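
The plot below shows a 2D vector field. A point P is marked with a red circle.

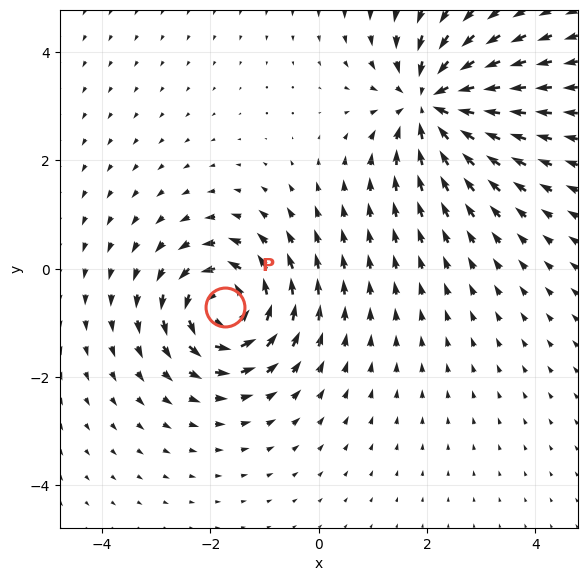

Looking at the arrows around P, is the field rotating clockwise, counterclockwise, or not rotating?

counterclockwise

Near P at (-1.7, -0.7) the arrows circulate counterclockwise. The curl (z-component) there is about +4; positive curl means counterclockwise rotation.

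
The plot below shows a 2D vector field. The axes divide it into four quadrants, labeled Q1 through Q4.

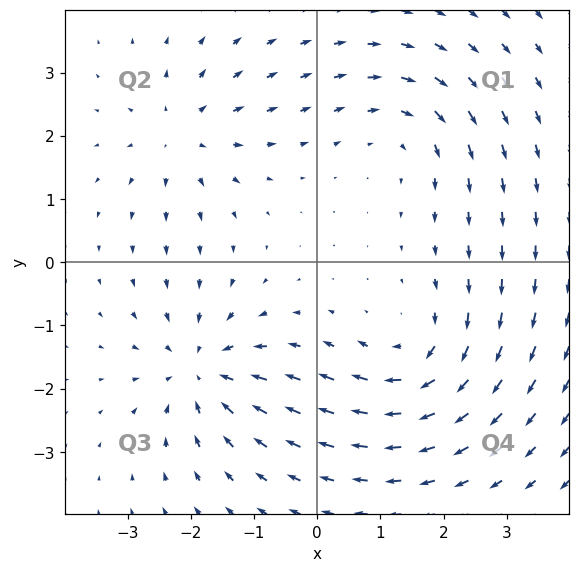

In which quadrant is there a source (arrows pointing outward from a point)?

The source sits at approximately (-2.1, 2.0), which lies in quadrant Q2. The divergence there is about +4, positive as expected for a source.

Q2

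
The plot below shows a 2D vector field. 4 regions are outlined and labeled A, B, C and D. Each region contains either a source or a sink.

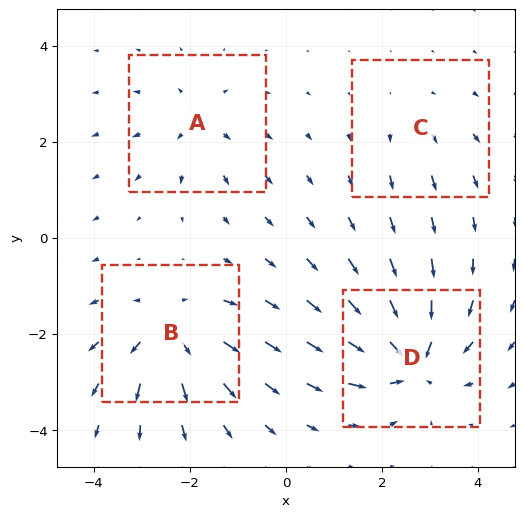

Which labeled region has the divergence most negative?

Divergence at each region's feature centre — A: about +4, B: about +6, C: about +2, D: about -7. Region D is most negative.

D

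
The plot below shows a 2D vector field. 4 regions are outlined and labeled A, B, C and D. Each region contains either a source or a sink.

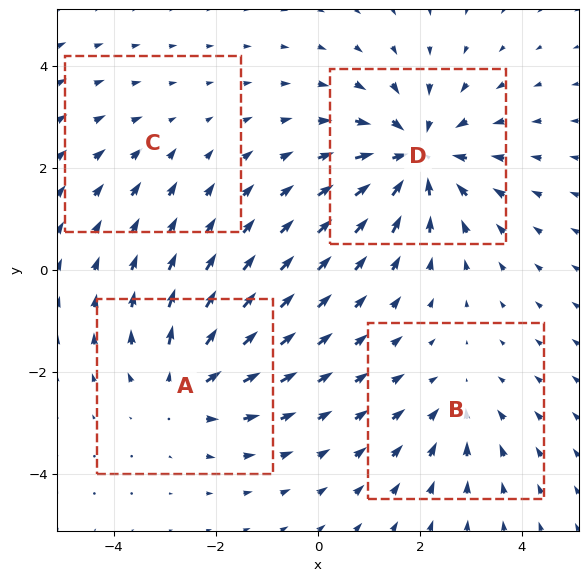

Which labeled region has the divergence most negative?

Divergence at each region's feature centre — A: about +4, B: about -3, C: about -2, D: about -6. Region D is most negative.

D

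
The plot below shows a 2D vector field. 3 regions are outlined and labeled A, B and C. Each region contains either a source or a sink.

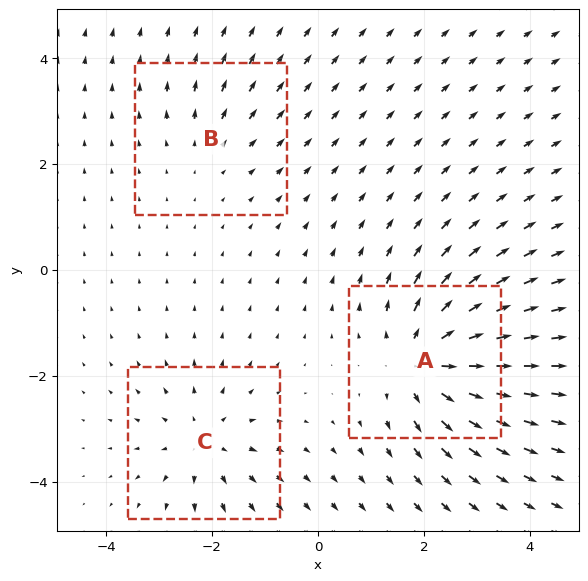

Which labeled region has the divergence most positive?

Divergence at each region's feature centre — A: about +5, B: about +2, C: about +3. Region A is most positive.

A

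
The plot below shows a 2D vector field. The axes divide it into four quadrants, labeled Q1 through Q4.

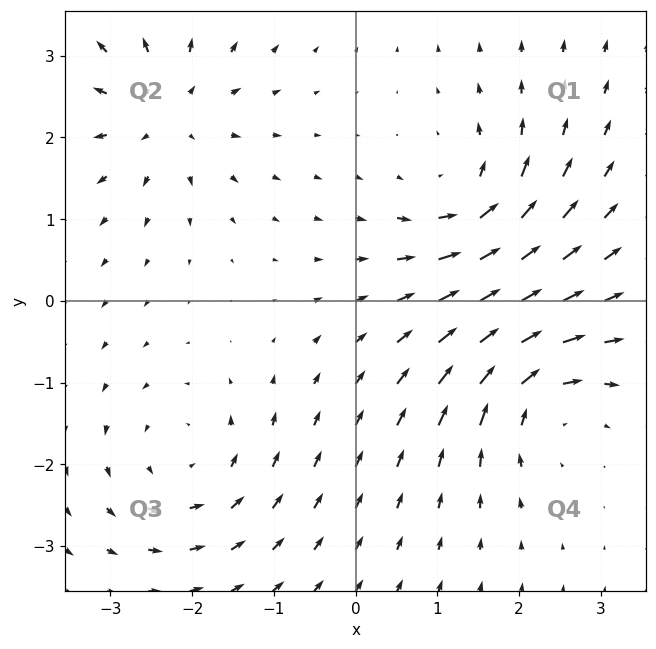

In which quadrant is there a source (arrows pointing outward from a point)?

The source sits at approximately (-2.3, 2.3), which lies in quadrant Q2. The divergence there is about +6, positive as expected for a source.

Q2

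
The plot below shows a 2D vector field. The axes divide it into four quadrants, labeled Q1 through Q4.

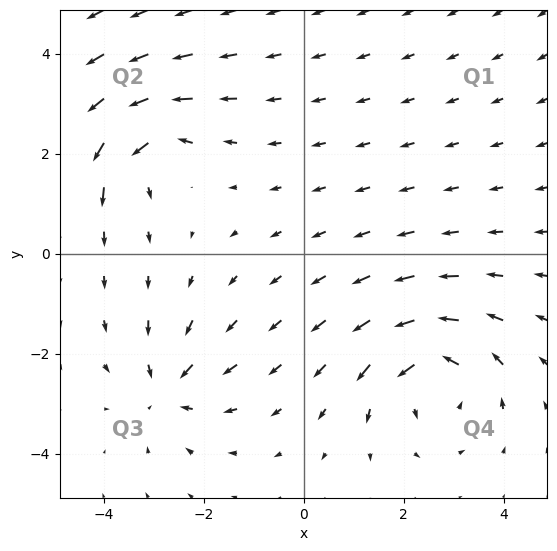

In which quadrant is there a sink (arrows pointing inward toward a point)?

The sink sits at approximately (-2.7, -2.7), which lies in quadrant Q3. The divergence there is about -4, negative as expected for a sink.

Q3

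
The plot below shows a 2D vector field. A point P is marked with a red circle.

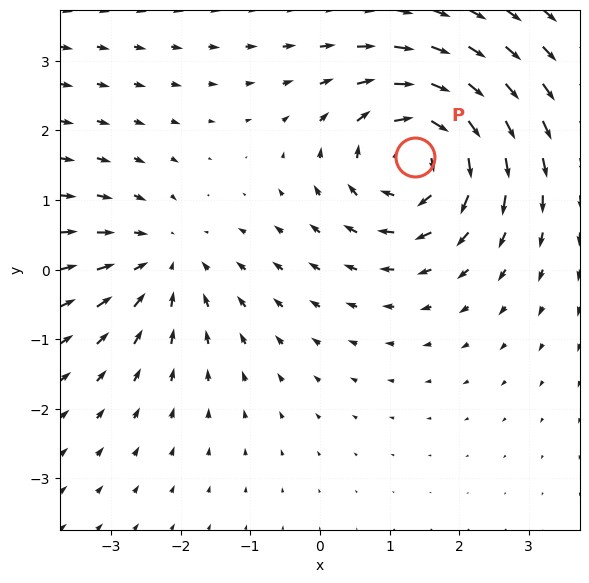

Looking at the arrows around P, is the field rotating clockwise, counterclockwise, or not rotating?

clockwise

Near P at (1.4, 1.6) the arrows circulate clockwise. The curl (z-component) there is about -5; negative curl means clockwise rotation.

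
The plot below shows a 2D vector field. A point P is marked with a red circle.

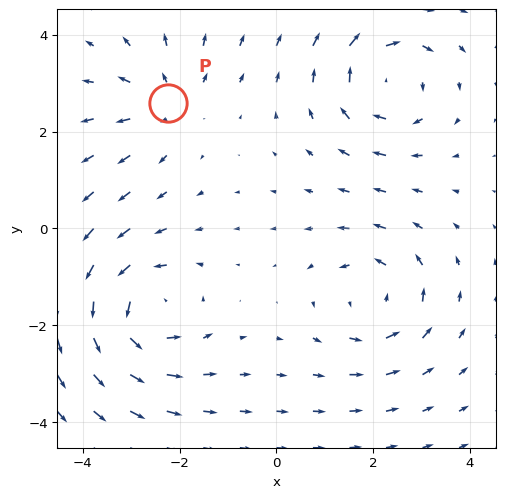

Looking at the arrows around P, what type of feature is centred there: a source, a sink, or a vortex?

At P (-2.2, 2.6) the arrows spread outward. Divergence about +3, curl ≈0 — positive divergence with near-zero curl is a source.

source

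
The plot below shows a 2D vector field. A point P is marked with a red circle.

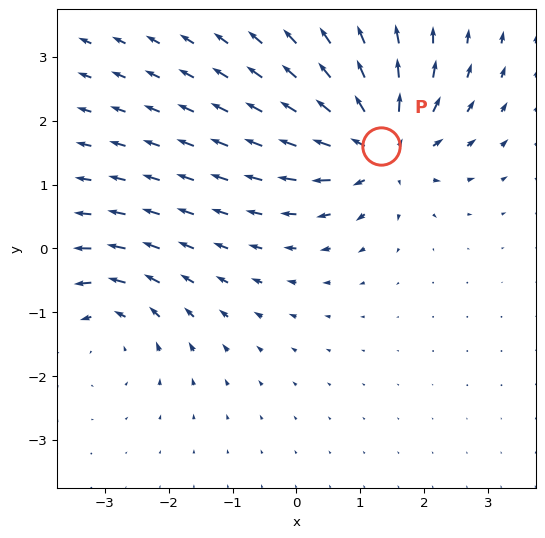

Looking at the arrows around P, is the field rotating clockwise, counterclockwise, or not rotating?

Near P at (1.3, 1.6) the arrows show no circulation. The curl there is ≈0.

not rotating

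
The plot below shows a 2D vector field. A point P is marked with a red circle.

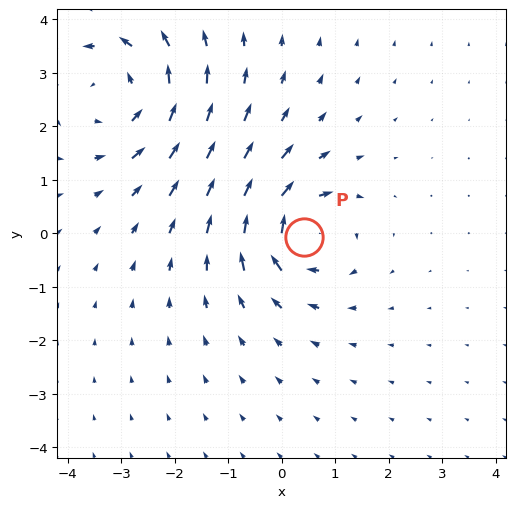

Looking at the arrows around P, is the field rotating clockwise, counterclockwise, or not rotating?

Near P at (0.4, -0.1) the arrows circulate clockwise. The curl (z-component) there is about -6; negative curl means clockwise rotation.

clockwise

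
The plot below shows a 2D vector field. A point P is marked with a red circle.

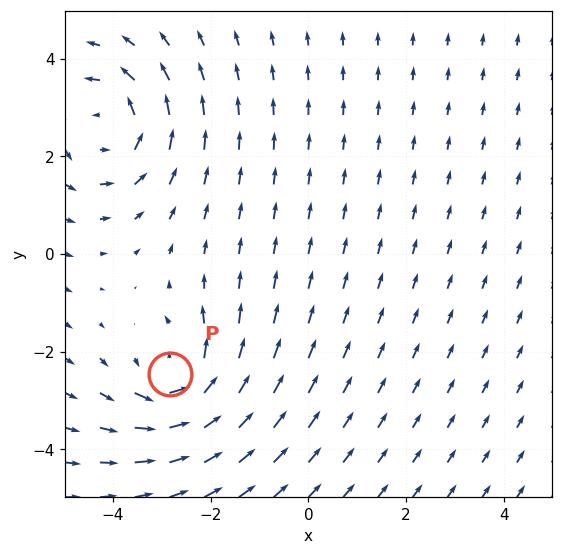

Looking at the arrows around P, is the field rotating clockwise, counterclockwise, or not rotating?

counterclockwise

Near P at (-2.8, -2.4) the arrows circulate counterclockwise. The curl (z-component) there is about +5; positive curl means counterclockwise rotation.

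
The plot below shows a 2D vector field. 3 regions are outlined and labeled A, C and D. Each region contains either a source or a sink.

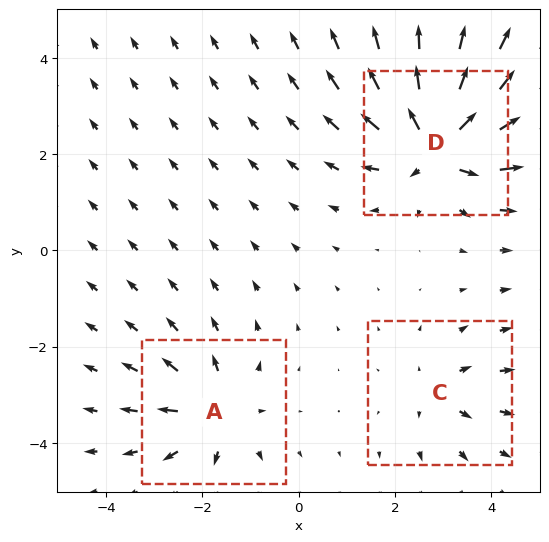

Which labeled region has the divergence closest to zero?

C

Divergence at each region's feature centre — A: about +4, C: about +2, D: about +6. Region C is closest to zero.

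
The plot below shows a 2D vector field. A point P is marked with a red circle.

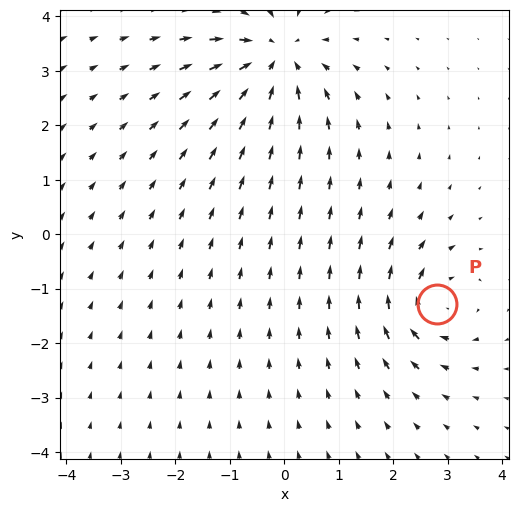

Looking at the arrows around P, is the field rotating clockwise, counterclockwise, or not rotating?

clockwise

Near P at (2.8, -1.3) the arrows circulate clockwise. The curl (z-component) there is about -4; negative curl means clockwise rotation.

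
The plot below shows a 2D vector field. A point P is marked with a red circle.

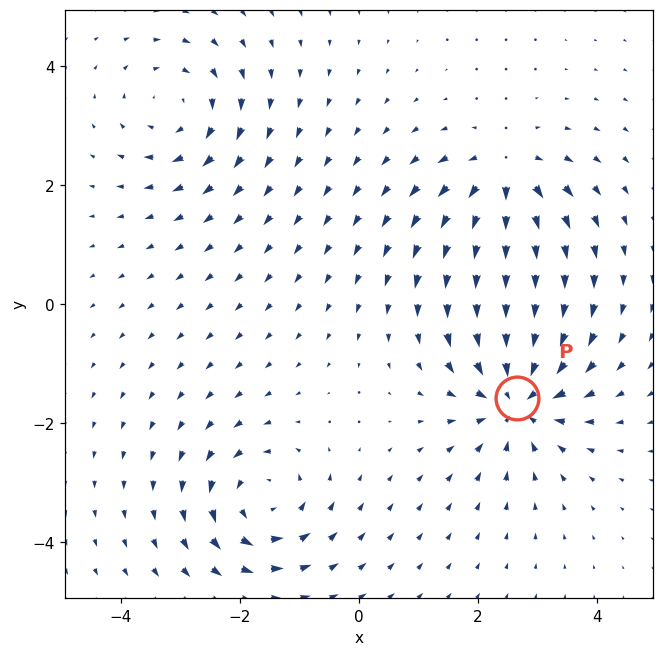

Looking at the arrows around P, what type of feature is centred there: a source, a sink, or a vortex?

sink

At P (2.6, -1.6) the arrows converge inward. Divergence about -6, curl ≈0 — negative divergence with near-zero curl is a sink.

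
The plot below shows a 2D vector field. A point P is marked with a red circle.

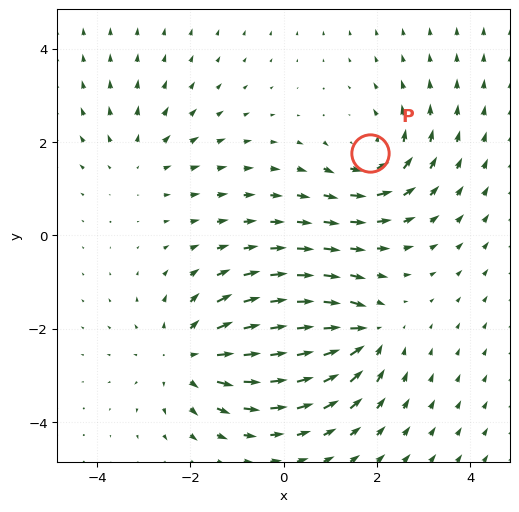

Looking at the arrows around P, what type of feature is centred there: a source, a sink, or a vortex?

vortex

At P (1.8, 1.8) the arrows circulate counterclockwise. Divergence ≈0, curl about +4 — near-zero divergence with nonzero curl is a vortex.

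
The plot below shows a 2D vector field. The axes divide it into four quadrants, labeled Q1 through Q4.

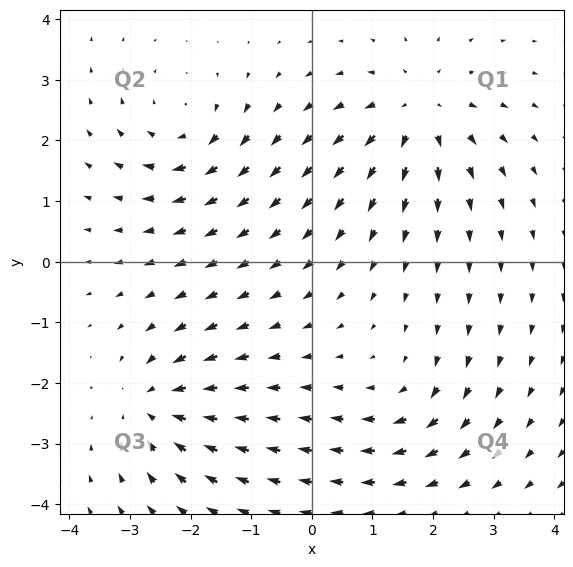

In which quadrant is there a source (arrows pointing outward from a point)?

The source sits at approximately (1.8, 2.5), which lies in quadrant Q1. The divergence there is about +4, positive as expected for a source.

Q1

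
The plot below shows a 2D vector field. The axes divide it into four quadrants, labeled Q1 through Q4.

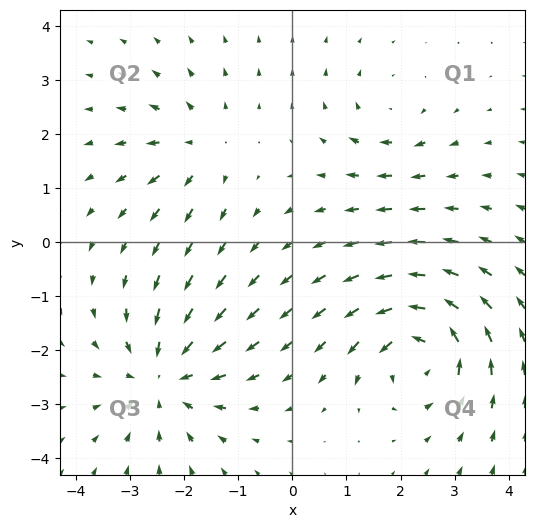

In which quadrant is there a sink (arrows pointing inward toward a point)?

Q3

The sink sits at approximately (-2.4, -2.5), which lies in quadrant Q3. The divergence there is about -4, negative as expected for a sink.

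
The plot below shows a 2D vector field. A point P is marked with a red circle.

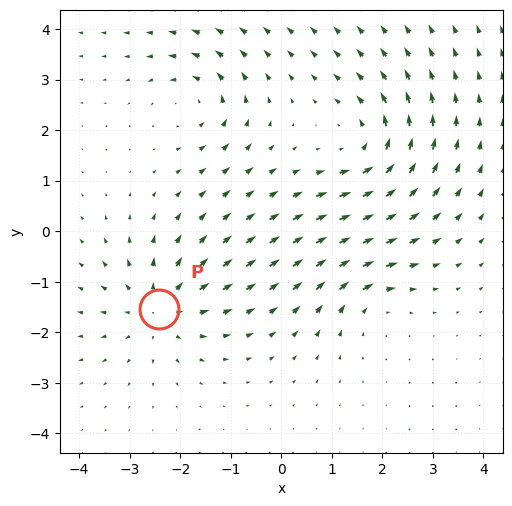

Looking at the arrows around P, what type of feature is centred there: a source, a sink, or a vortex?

source

At P (-2.4, -1.5) the arrows spread outward. Divergence about +5, curl ≈0 — positive divergence with near-zero curl is a source.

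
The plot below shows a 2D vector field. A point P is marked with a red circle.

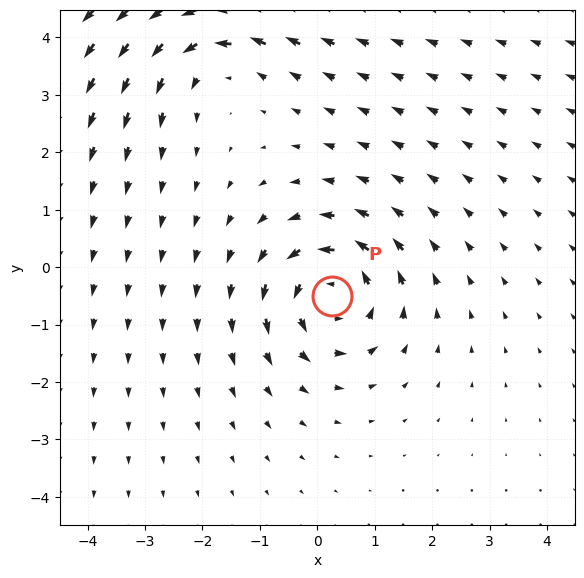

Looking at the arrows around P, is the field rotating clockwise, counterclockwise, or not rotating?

counterclockwise

Near P at (0.3, -0.5) the arrows circulate counterclockwise. The curl (z-component) there is about +6; positive curl means counterclockwise rotation.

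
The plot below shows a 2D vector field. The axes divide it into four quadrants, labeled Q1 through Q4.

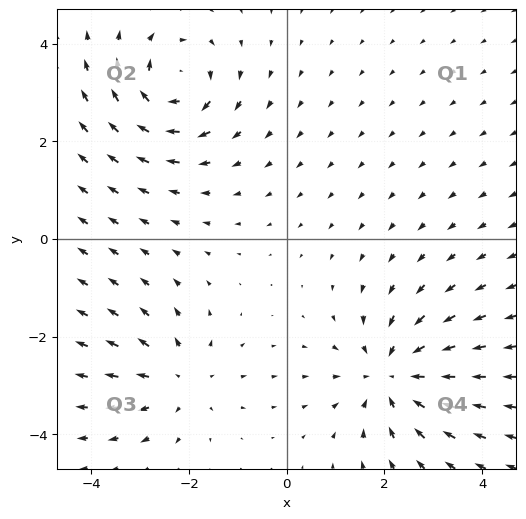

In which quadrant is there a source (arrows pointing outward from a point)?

Q3

The source sits at approximately (-2.2, -2.9), which lies in quadrant Q3. The divergence there is about +3, positive as expected for a source.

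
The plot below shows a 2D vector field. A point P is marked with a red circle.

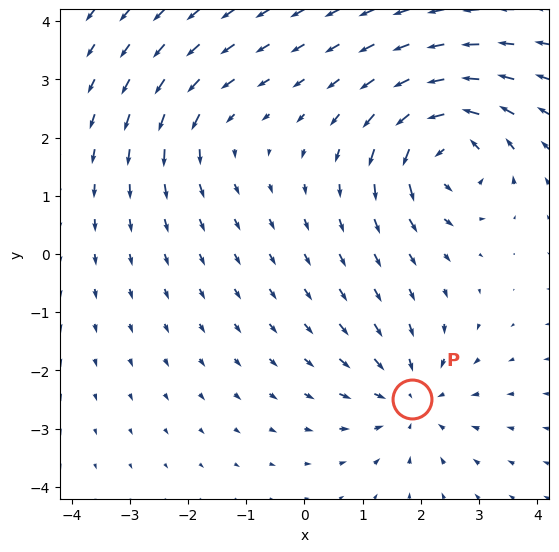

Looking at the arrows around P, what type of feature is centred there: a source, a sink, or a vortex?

sink

At P (1.8, -2.5) the arrows converge inward. Divergence about -4, curl ≈0 — negative divergence with near-zero curl is a sink.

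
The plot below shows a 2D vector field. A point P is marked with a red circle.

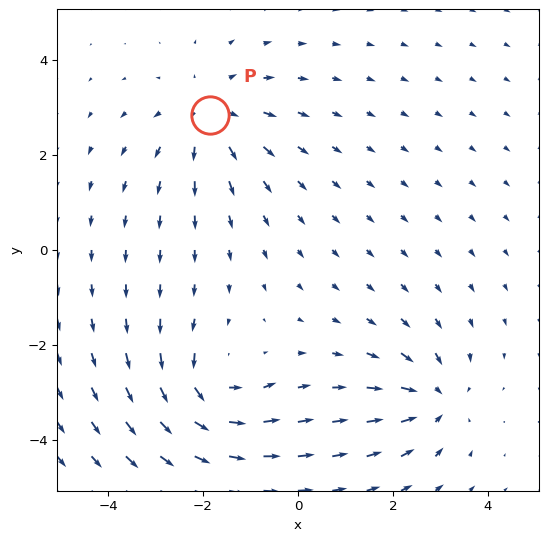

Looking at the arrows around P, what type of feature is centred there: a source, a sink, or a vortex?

At P (-1.9, 2.8) the arrows spread outward. Divergence about +3, curl ≈0 — positive divergence with near-zero curl is a source.

source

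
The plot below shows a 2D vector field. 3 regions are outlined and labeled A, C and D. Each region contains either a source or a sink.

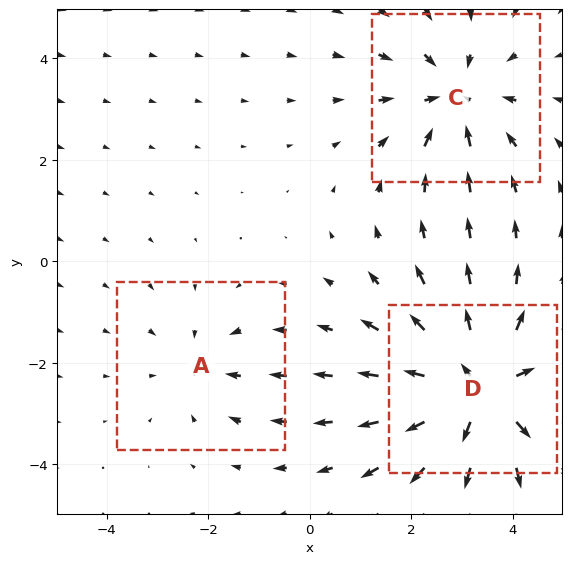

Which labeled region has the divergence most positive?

D

Divergence at each region's feature centre — A: about -2, C: about -3, D: about +4. Region D is most positive.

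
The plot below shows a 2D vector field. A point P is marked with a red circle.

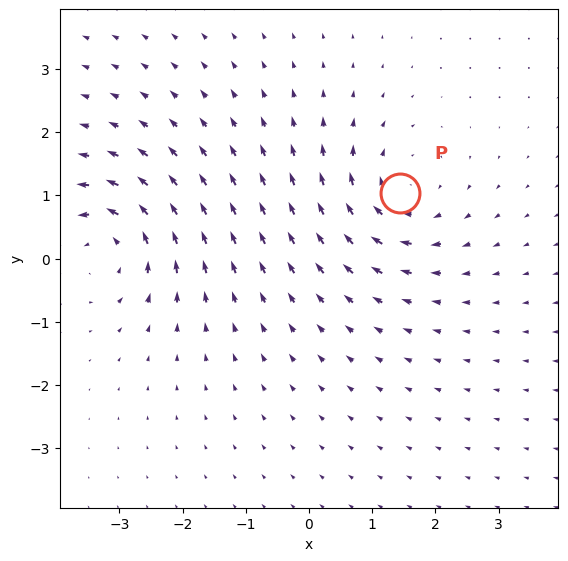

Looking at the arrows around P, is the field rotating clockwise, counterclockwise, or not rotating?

clockwise

Near P at (1.4, 1.0) the arrows circulate clockwise. The curl (z-component) there is about -4; negative curl means clockwise rotation.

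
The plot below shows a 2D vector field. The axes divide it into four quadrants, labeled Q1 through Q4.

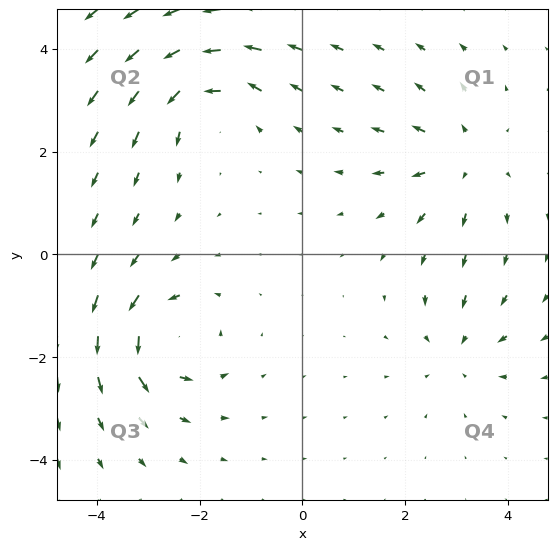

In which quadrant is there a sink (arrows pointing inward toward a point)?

The sink sits at approximately (3.0, -1.9), which lies in quadrant Q4. The divergence there is about -3, negative as expected for a sink.

Q4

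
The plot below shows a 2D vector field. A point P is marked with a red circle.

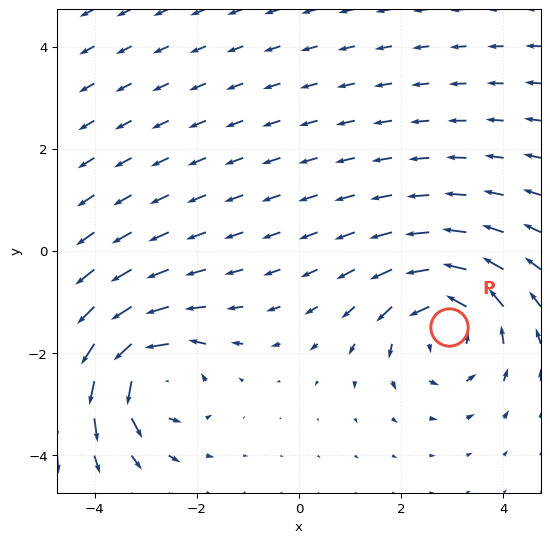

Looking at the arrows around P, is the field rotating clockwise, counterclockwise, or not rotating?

counterclockwise

Near P at (2.9, -1.5) the arrows circulate counterclockwise. The curl (z-component) there is about +4; positive curl means counterclockwise rotation.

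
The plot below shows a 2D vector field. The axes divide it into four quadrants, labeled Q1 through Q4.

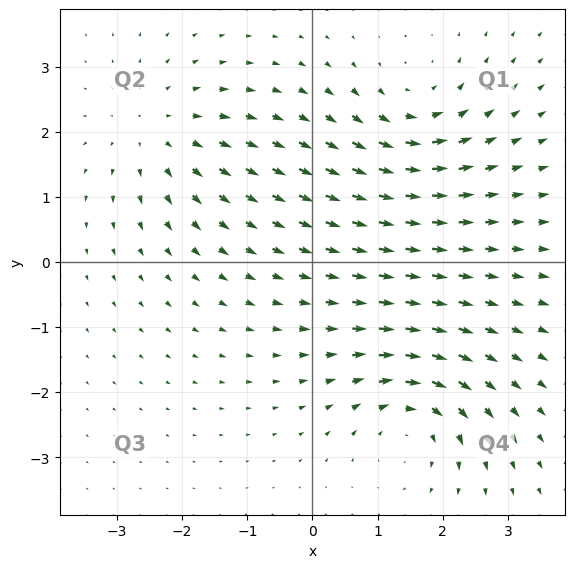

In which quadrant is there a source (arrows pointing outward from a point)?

Q2

The source sits at approximately (-2.4, 2.0), which lies in quadrant Q2. The divergence there is about +4, positive as expected for a source.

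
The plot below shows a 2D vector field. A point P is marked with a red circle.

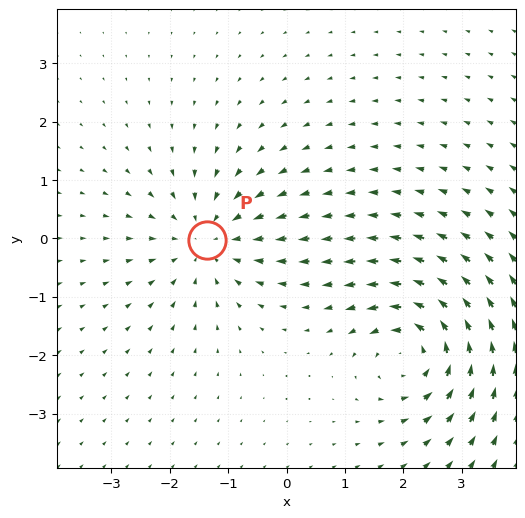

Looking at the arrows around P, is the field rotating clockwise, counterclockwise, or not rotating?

Near P at (-1.4, -0.0) the arrows show no circulation. The curl there is ≈0.

not rotating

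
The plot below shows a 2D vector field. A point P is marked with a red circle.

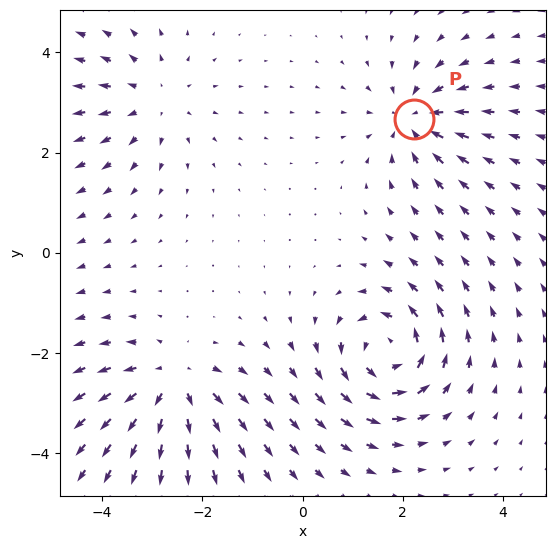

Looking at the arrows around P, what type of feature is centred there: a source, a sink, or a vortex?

At P (2.2, 2.7) the arrows converge inward. Divergence about -4, curl ≈0 — negative divergence with near-zero curl is a sink.

sink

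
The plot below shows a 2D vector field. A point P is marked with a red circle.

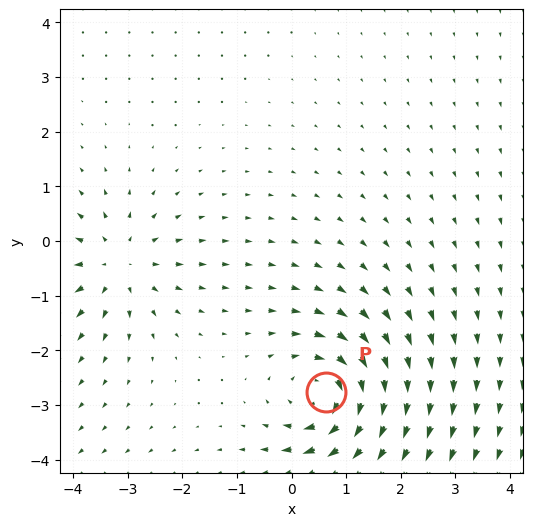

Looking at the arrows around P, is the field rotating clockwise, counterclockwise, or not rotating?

clockwise

Near P at (0.6, -2.8) the arrows circulate clockwise. The curl (z-component) there is about -5; negative curl means clockwise rotation.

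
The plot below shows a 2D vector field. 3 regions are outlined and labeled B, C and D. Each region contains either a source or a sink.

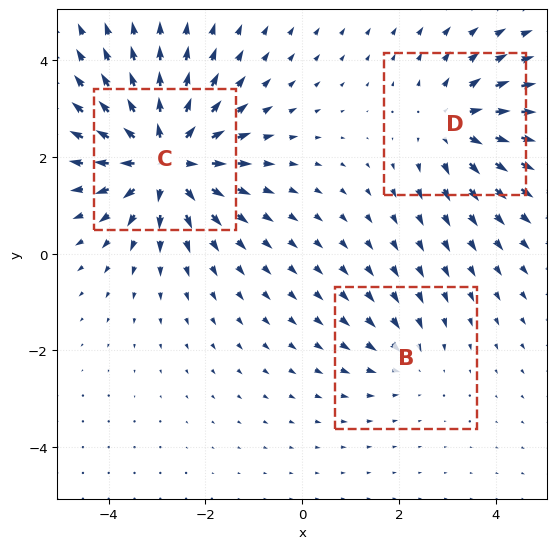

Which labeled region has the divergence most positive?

Divergence at each region's feature centre — B: about -2, C: about +5, D: about +3. Region C is most positive.

C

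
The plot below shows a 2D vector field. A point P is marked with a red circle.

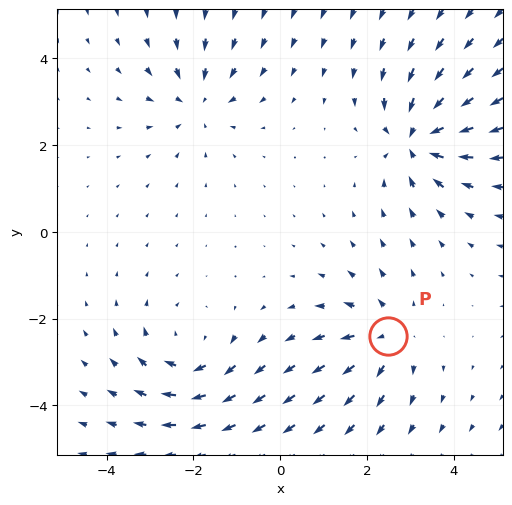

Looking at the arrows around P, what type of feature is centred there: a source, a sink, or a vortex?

source

At P (2.5, -2.4) the arrows spread outward. Divergence about +3, curl ≈0 — positive divergence with near-zero curl is a source.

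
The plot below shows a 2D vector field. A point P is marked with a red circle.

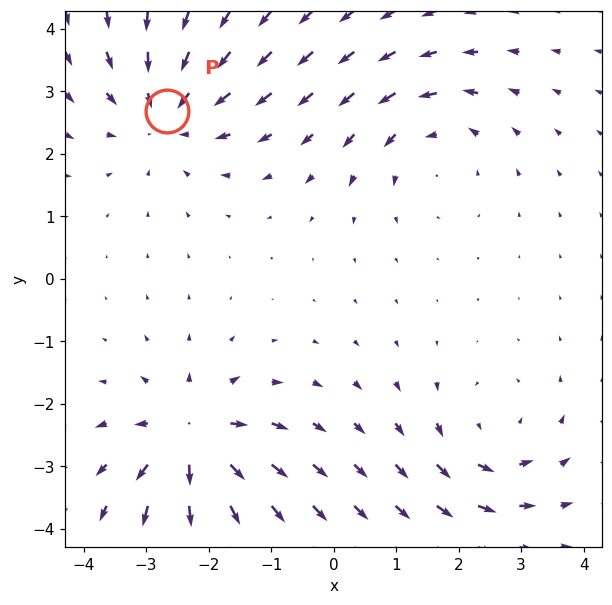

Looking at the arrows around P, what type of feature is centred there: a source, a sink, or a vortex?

sink

At P (-2.7, 2.7) the arrows converge inward. Divergence about -3, curl ≈0 — negative divergence with near-zero curl is a sink.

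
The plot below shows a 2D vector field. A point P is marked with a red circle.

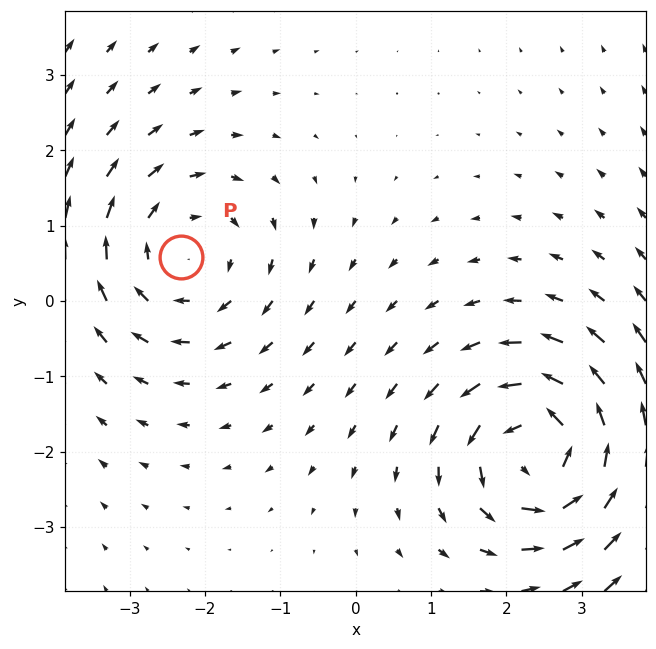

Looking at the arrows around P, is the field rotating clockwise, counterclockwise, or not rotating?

Near P at (-2.3, 0.6) the arrows circulate clockwise. The curl (z-component) there is about -3; negative curl means clockwise rotation.

clockwise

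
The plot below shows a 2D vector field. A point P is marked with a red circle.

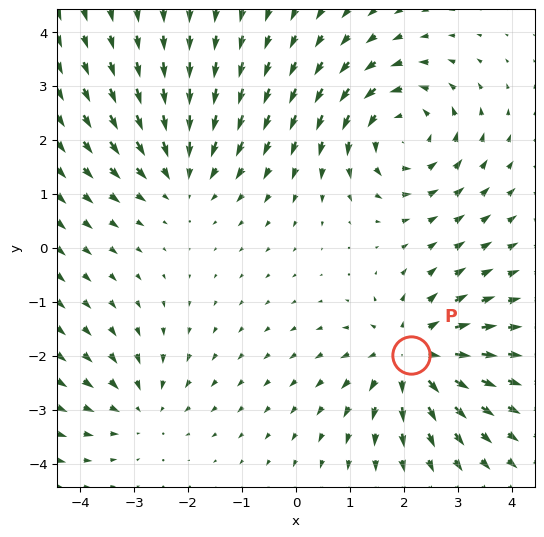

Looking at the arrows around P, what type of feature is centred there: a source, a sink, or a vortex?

source

At P (2.1, -2.0) the arrows spread outward. Divergence about +5, curl ≈0 — positive divergence with near-zero curl is a source.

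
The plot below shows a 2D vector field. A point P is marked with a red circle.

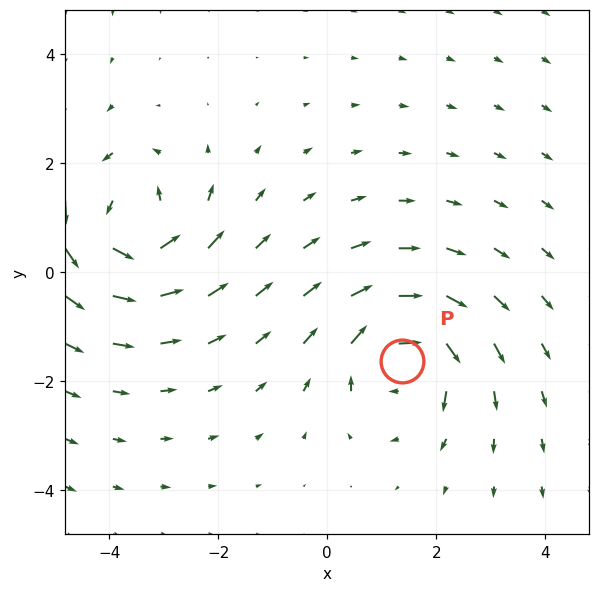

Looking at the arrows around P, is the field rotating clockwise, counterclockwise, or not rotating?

clockwise

Near P at (1.4, -1.6) the arrows circulate clockwise. The curl (z-component) there is about -6; negative curl means clockwise rotation.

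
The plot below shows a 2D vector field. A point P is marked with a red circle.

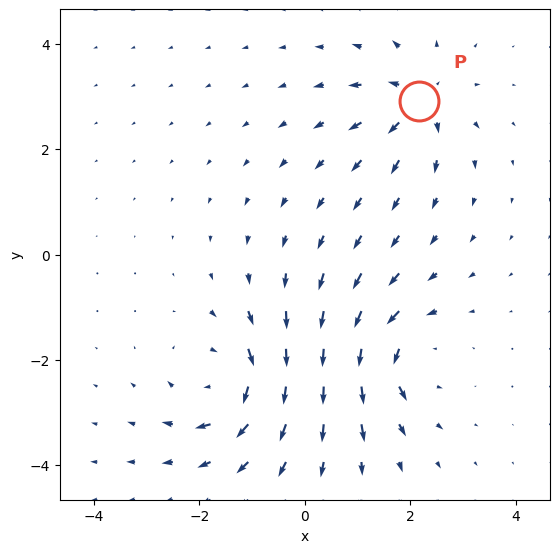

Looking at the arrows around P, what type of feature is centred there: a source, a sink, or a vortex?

source

At P (2.2, 2.9) the arrows spread outward. Divergence about +5, curl ≈0 — positive divergence with near-zero curl is a source.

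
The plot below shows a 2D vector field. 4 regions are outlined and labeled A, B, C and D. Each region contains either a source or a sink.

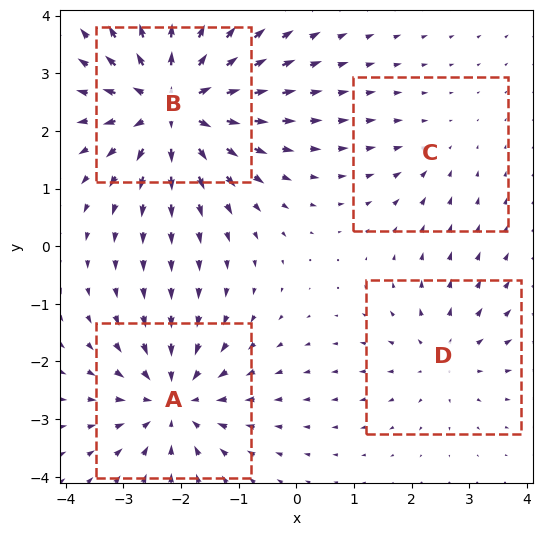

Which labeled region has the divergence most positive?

Divergence at each region's feature centre — A: about -5, B: about +7, C: about -2, D: about +3. Region B is most positive.

B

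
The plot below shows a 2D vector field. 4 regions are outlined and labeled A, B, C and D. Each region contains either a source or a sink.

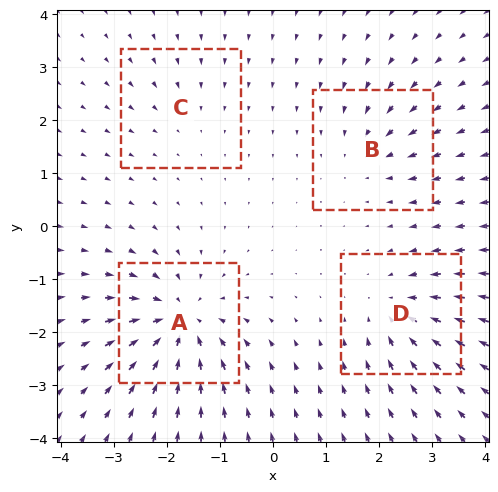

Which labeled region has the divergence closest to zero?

C

Divergence at each region's feature centre — A: about -8, B: about -4, C: about -2, D: about -5. Region C is closest to zero.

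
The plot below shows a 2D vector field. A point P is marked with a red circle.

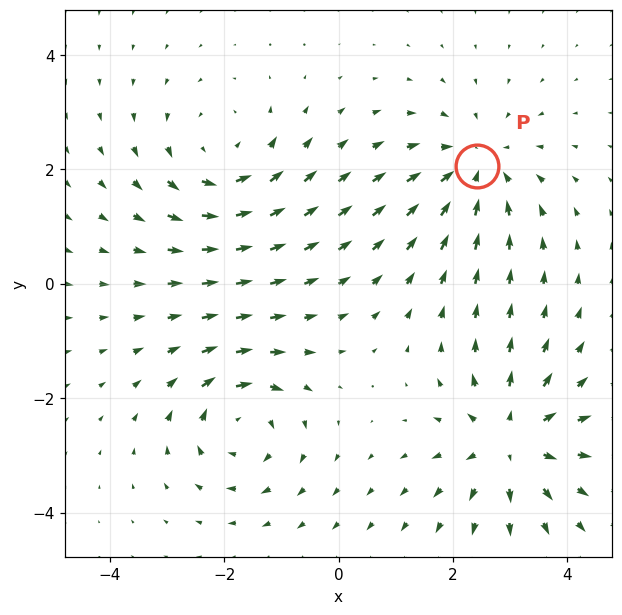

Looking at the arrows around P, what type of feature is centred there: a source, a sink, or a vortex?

sink

At P (2.4, 2.1) the arrows converge inward. Divergence about -4, curl ≈0 — negative divergence with near-zero curl is a sink.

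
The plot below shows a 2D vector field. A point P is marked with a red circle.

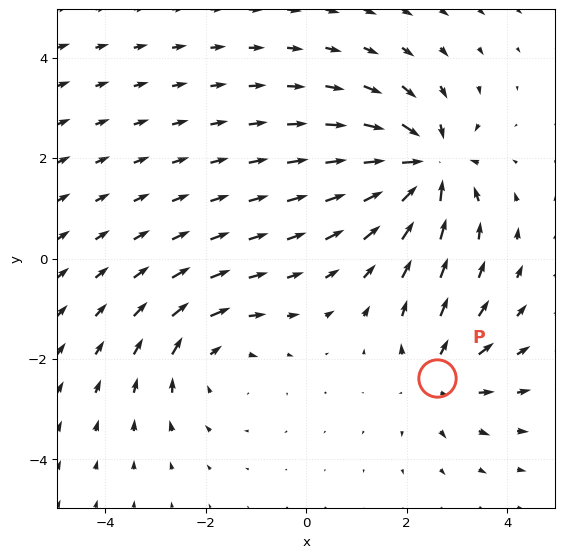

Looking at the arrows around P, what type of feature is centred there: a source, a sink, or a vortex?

At P (2.6, -2.4) the arrows spread outward. Divergence about +3, curl ≈0 — positive divergence with near-zero curl is a source.

source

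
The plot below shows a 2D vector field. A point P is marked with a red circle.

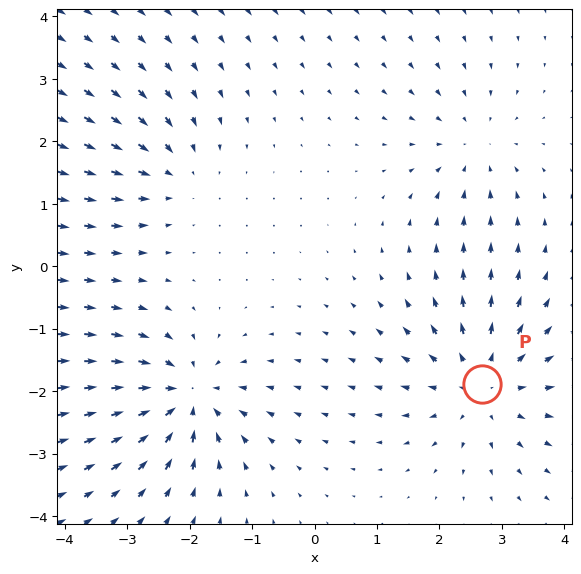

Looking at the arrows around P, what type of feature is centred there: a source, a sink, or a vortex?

source

At P (2.7, -1.9) the arrows spread outward. Divergence about +4, curl ≈0 — positive divergence with near-zero curl is a source.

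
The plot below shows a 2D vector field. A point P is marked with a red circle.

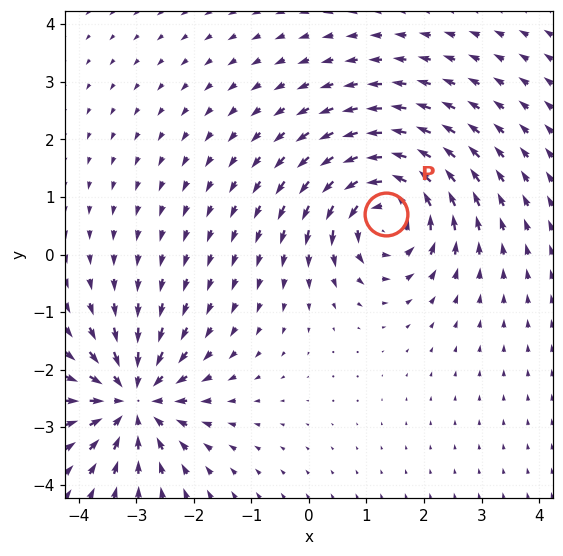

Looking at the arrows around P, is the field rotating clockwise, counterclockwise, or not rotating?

Near P at (1.3, 0.7) the arrows circulate counterclockwise. The curl (z-component) there is about +6; positive curl means counterclockwise rotation.

counterclockwise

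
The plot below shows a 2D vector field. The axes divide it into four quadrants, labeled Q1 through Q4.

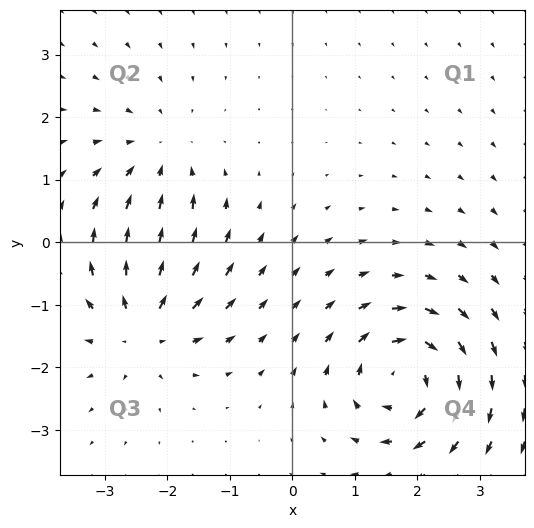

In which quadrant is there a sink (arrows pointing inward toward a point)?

The sink sits at approximately (-2.2, 1.3), which lies in quadrant Q2. The divergence there is about -3, negative as expected for a sink.

Q2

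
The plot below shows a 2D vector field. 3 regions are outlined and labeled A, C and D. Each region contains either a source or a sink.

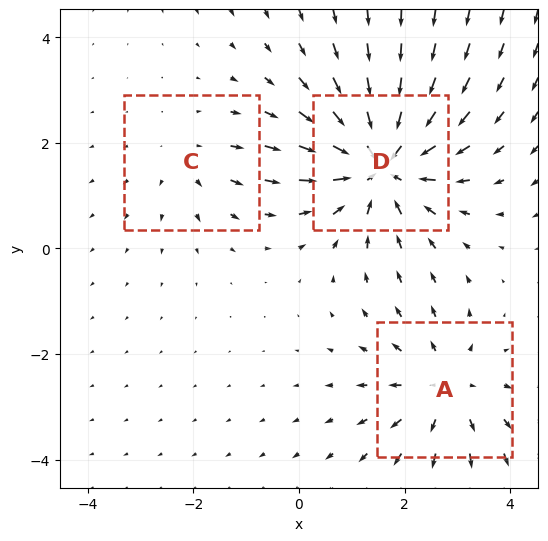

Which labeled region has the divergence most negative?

Divergence at each region's feature centre — A: about +3, C: about +2, D: about -5. Region D is most negative.

D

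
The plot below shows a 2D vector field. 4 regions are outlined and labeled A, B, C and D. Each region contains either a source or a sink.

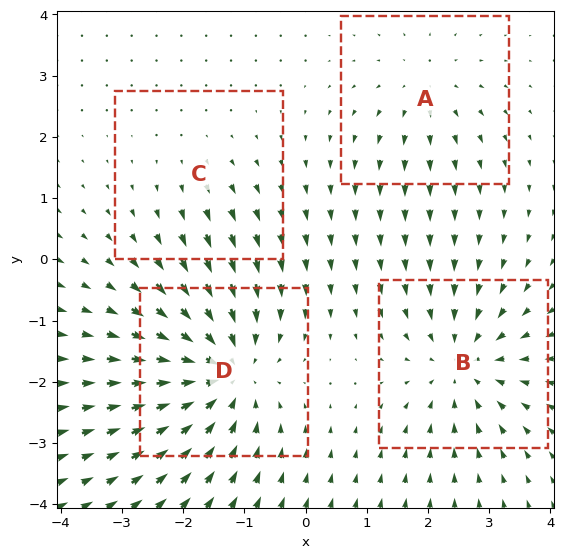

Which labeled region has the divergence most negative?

D

Divergence at each region's feature centre — A: about +3, B: about -5, C: about +2, D: about -6. Region D is most negative.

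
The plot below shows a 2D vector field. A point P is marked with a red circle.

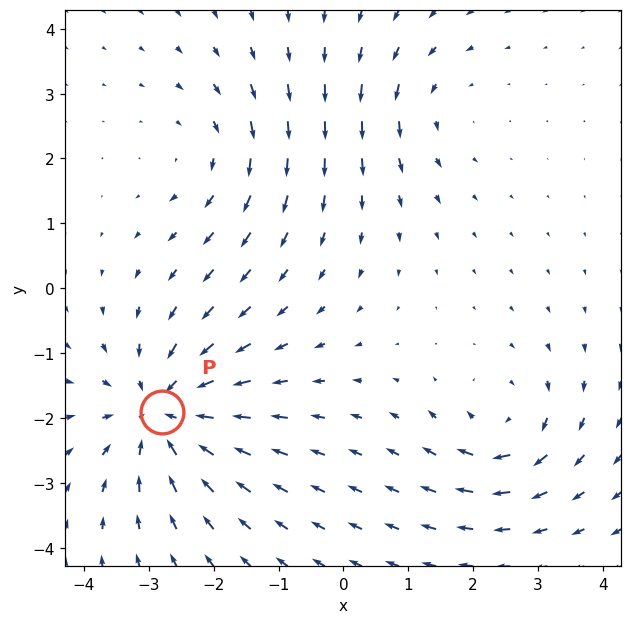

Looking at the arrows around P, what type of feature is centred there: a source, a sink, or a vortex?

sink

At P (-2.8, -1.9) the arrows converge inward. Divergence about -5, curl ≈0 — negative divergence with near-zero curl is a sink.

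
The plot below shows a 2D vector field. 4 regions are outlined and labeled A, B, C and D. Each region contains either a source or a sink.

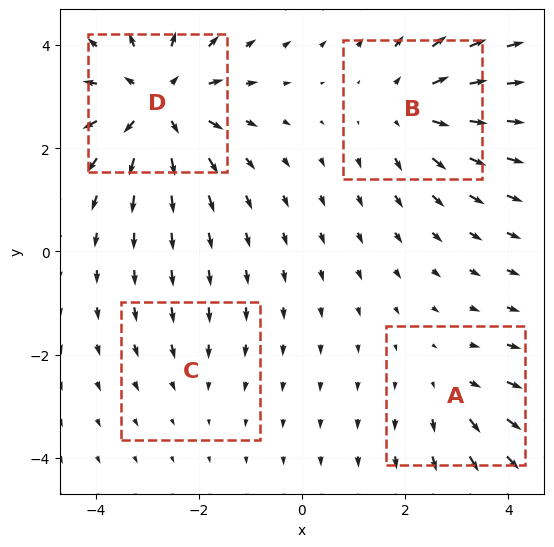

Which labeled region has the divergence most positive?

D

Divergence at each region's feature centre — A: about +3, B: about +4, C: about -2, D: about +7. Region D is most positive.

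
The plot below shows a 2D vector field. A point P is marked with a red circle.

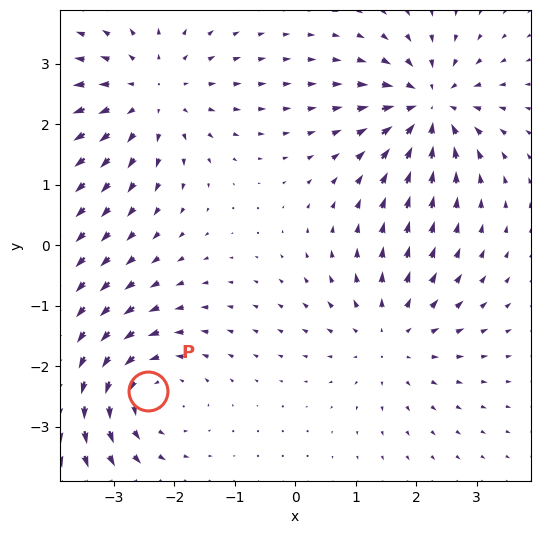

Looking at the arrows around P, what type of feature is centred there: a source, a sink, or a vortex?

At P (-2.4, -2.4) the arrows circulate counterclockwise. Divergence ≈0, curl about +3 — near-zero divergence with nonzero curl is a vortex.

vortex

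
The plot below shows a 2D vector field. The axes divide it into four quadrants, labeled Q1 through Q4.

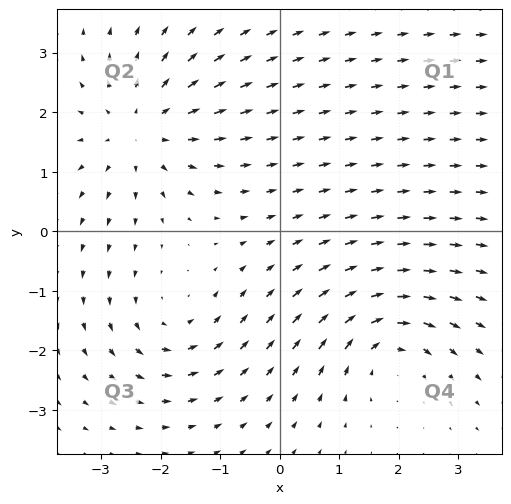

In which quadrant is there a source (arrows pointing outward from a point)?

Q2

The source sits at approximately (-2.3, 1.7), which lies in quadrant Q2. The divergence there is about +4, positive as expected for a source.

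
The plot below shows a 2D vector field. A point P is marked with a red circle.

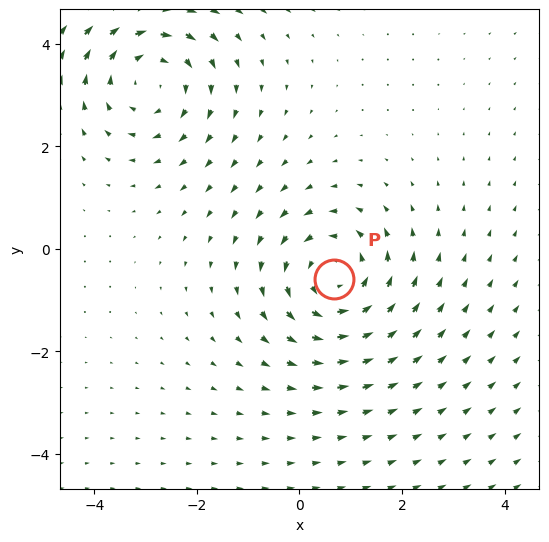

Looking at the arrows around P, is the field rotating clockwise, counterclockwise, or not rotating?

Near P at (0.7, -0.6) the arrows circulate counterclockwise. The curl (z-component) there is about +3; positive curl means counterclockwise rotation.

counterclockwise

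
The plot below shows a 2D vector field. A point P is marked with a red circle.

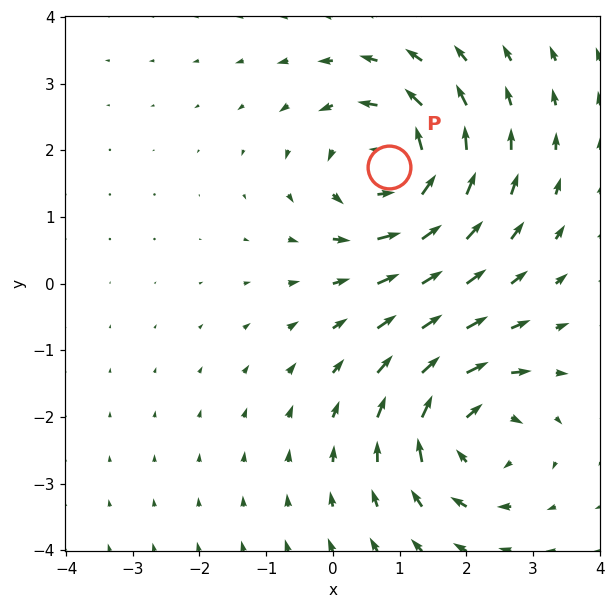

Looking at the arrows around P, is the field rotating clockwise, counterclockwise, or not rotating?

counterclockwise

Near P at (0.8, 1.7) the arrows circulate counterclockwise. The curl (z-component) there is about +3; positive curl means counterclockwise rotation.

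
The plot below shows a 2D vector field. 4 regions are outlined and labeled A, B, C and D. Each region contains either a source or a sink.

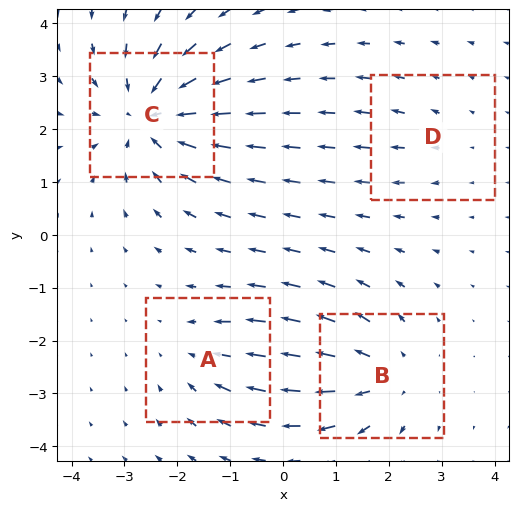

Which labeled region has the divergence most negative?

Divergence at each region's feature centre — A: about -3, B: about +4, C: about -6, D: about +2. Region C is most negative.

C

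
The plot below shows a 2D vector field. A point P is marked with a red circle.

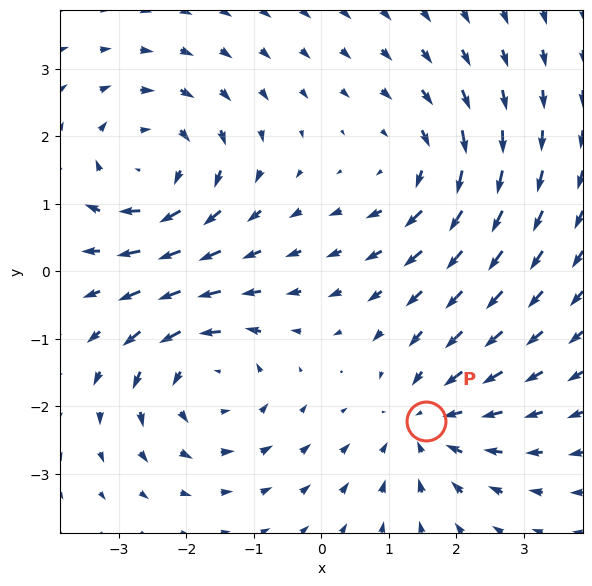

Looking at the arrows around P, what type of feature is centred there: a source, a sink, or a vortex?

sink

At P (1.5, -2.2) the arrows converge inward. Divergence about -4, curl ≈0 — negative divergence with near-zero curl is a sink.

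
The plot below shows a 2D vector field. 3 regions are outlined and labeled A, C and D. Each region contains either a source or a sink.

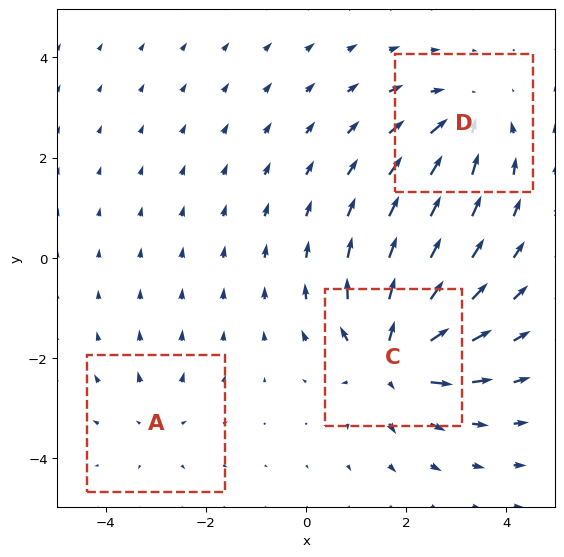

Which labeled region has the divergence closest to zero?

A

Divergence at each region's feature centre — A: about +2, C: about +6, D: about -4. Region A is closest to zero.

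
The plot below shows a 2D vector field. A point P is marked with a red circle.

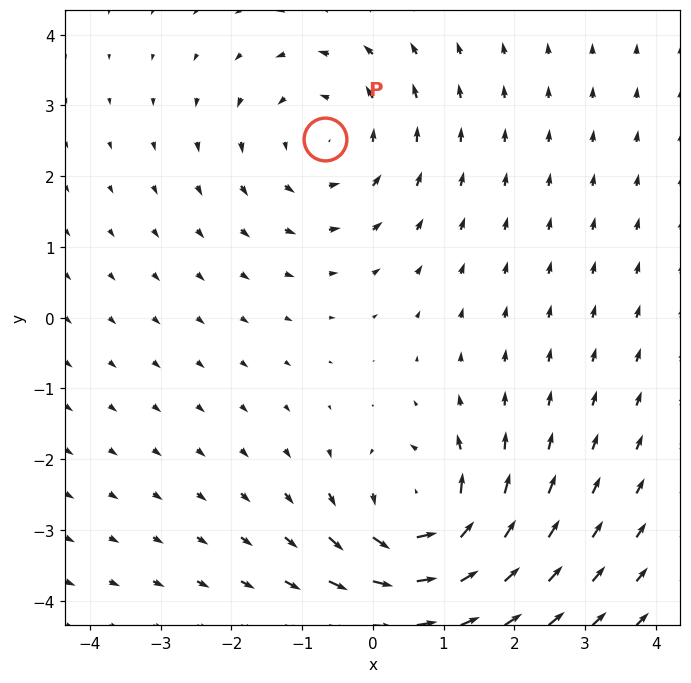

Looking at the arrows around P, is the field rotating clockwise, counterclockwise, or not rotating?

counterclockwise

Near P at (-0.7, 2.5) the arrows circulate counterclockwise. The curl (z-component) there is about +3; positive curl means counterclockwise rotation.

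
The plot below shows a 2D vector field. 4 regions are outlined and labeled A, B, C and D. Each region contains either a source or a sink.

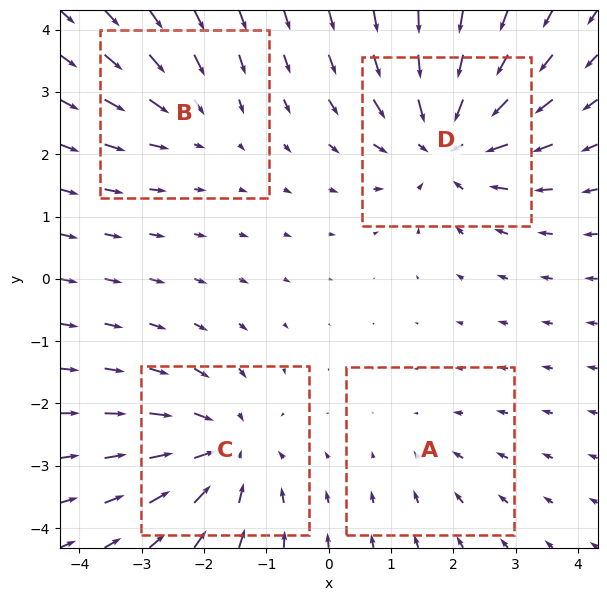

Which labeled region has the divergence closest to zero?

Divergence at each region's feature centre — A: about -2, B: about -3, C: about -5, D: about -6. Region A is closest to zero.

A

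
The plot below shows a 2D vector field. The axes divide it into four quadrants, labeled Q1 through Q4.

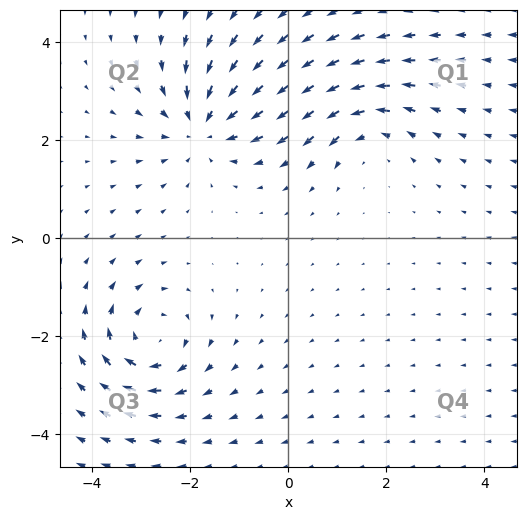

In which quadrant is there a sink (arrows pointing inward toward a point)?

The sink sits at approximately (-1.7, 2.3), which lies in quadrant Q2. The divergence there is about -5, negative as expected for a sink.

Q2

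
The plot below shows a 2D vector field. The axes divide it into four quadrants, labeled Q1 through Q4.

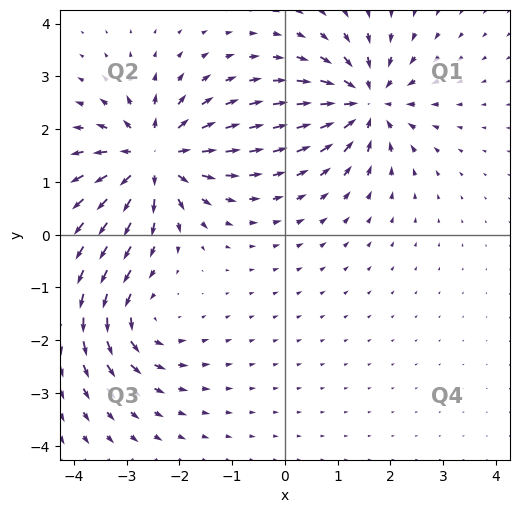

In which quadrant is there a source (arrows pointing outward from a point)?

Q2

The source sits at approximately (-2.5, 1.5), which lies in quadrant Q2. The divergence there is about +6, positive as expected for a source.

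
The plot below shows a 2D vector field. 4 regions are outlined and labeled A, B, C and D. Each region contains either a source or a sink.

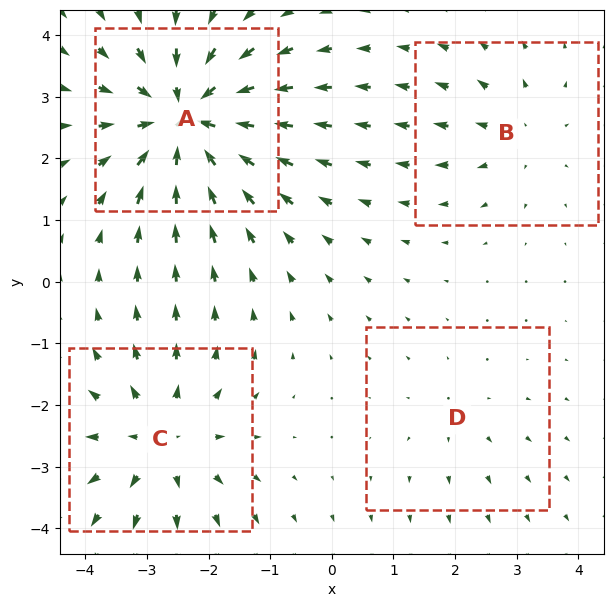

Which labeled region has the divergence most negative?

A

Divergence at each region's feature centre — A: about -7, B: about +3, C: about +5, D: about +2. Region A is most negative.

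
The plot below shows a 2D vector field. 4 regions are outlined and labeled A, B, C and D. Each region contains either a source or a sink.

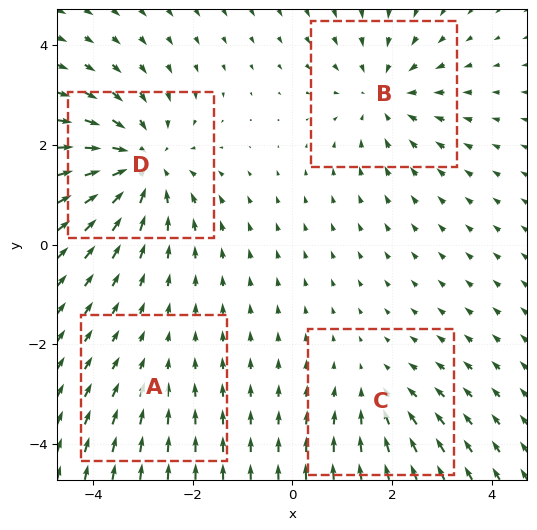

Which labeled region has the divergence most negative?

D

Divergence at each region's feature centre — A: about -2, B: about -4, C: about -3, D: about -6. Region D is most negative.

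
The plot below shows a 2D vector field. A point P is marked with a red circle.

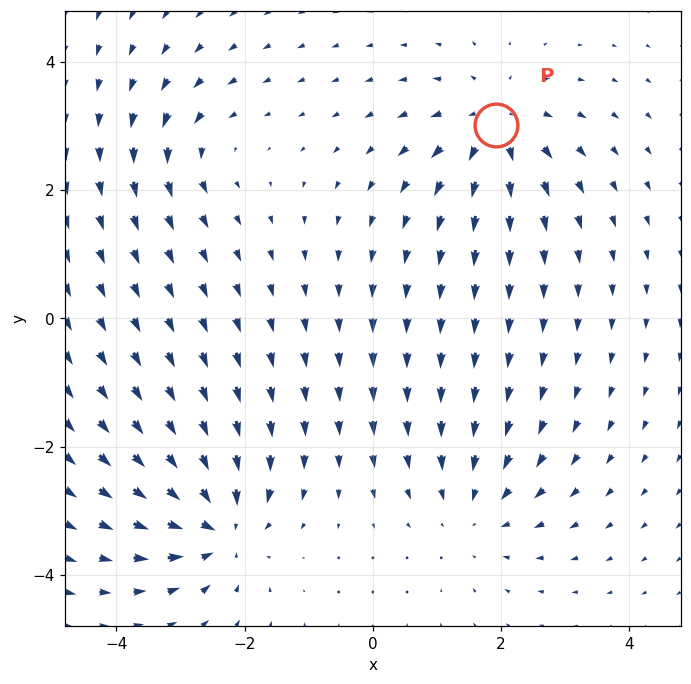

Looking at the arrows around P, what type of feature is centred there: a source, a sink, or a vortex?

source

At P (1.9, 3.0) the arrows spread outward. Divergence about +5, curl ≈0 — positive divergence with near-zero curl is a source.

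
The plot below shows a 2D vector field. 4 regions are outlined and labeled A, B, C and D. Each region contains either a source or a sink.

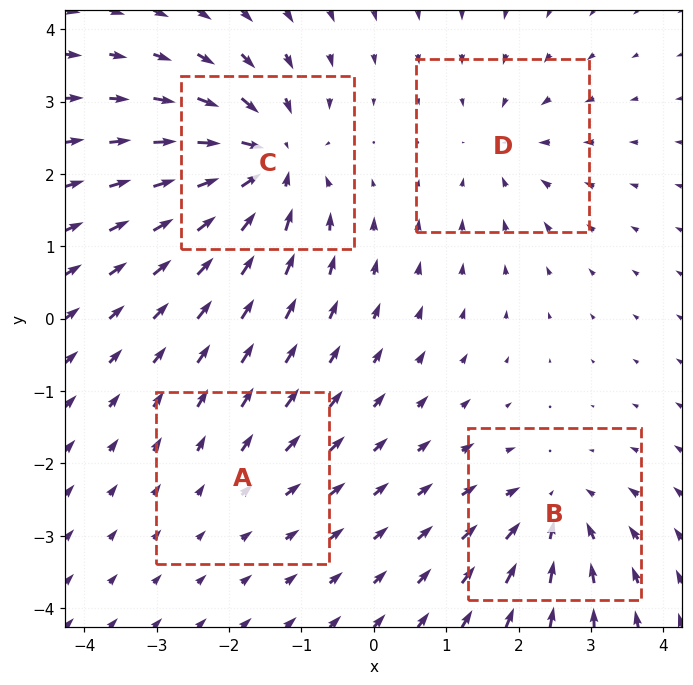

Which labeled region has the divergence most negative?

C

Divergence at each region's feature centre — A: about +2, B: about -5, C: about -8, D: about -4. Region C is most negative.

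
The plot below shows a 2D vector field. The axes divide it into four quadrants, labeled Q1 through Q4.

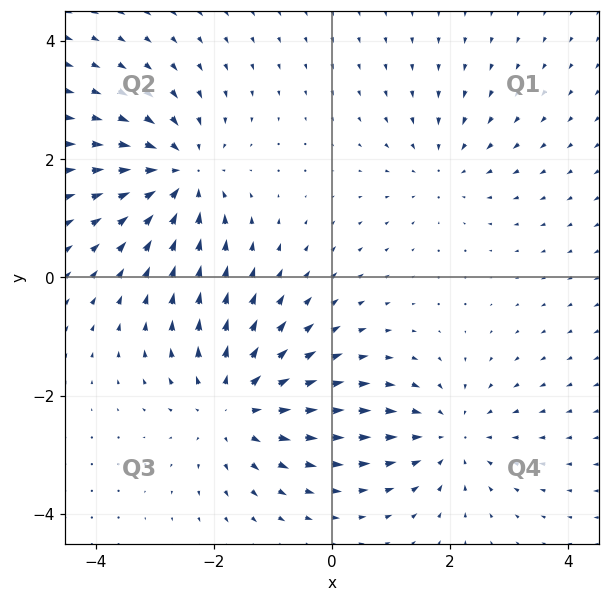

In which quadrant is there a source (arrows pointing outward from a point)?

The source sits at approximately (-1.6, -2.2), which lies in quadrant Q3. The divergence there is about +5, positive as expected for a source.

Q3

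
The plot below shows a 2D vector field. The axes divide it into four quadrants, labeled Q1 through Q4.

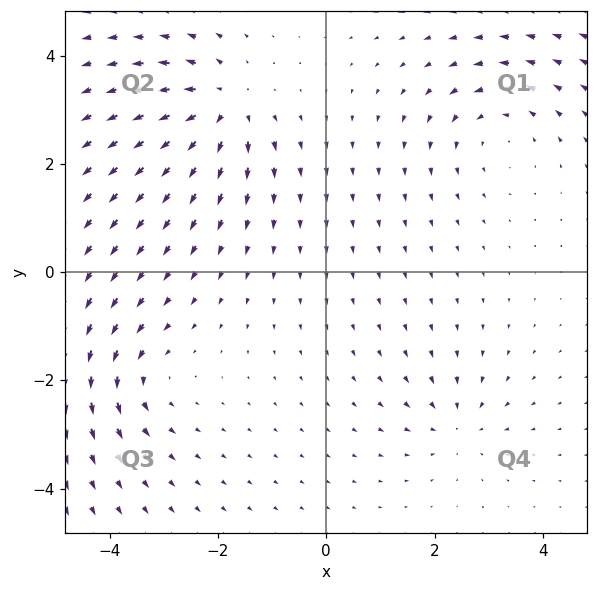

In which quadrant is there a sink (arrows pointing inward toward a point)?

The sink sits at approximately (2.4, -2.8), which lies in quadrant Q4. The divergence there is about -3, negative as expected for a sink.

Q4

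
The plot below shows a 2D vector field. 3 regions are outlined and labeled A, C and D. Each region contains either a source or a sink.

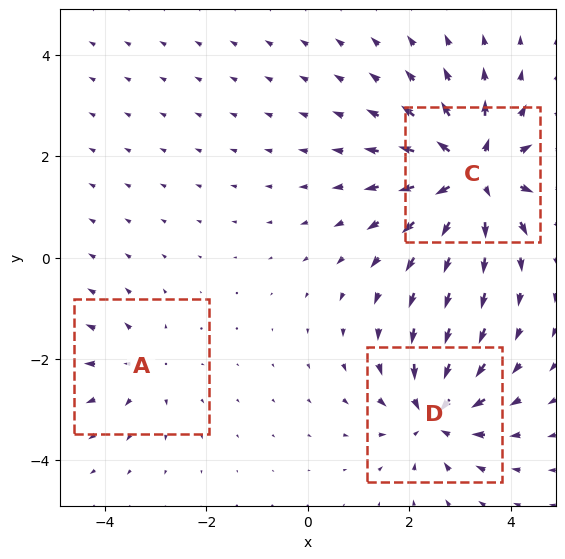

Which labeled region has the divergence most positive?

Divergence at each region's feature centre — A: about +2, C: about +6, D: about -4. Region C is most positive.

C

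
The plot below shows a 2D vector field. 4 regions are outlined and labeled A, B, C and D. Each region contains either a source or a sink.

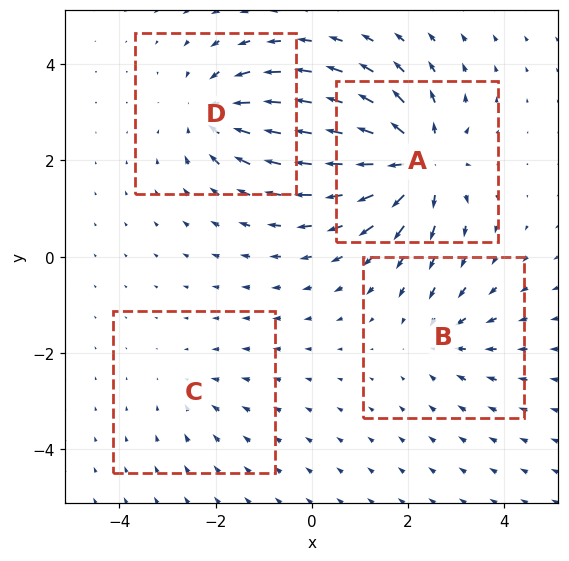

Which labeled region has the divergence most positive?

Divergence at each region's feature centre — A: about +7, B: about -3, C: about -2, D: about -5. Region A is most positive.

A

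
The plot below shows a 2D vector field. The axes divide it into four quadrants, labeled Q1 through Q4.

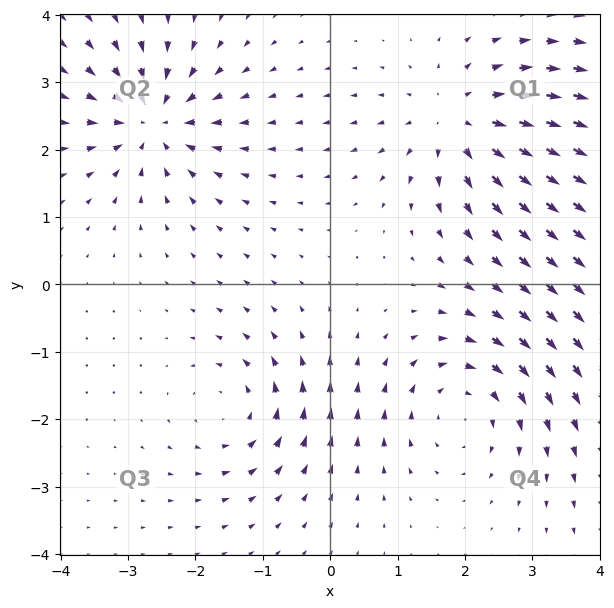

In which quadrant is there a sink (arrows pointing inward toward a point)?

The sink sits at approximately (-2.6, 2.4), which lies in quadrant Q2. The divergence there is about -5, negative as expected for a sink.

Q2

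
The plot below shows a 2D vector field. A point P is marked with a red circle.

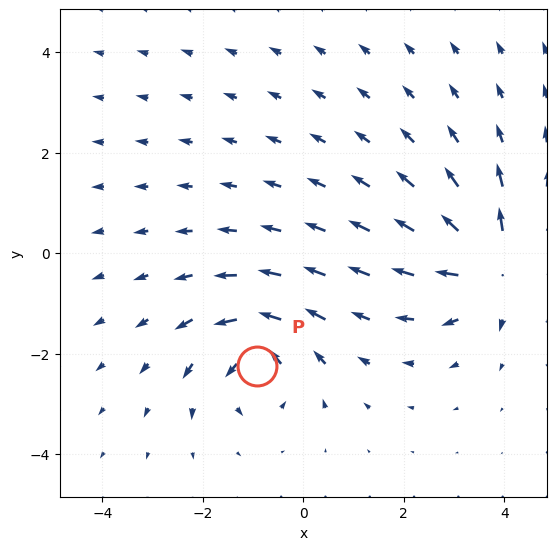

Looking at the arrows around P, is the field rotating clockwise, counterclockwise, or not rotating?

counterclockwise

Near P at (-0.9, -2.3) the arrows circulate counterclockwise. The curl (z-component) there is about +4; positive curl means counterclockwise rotation.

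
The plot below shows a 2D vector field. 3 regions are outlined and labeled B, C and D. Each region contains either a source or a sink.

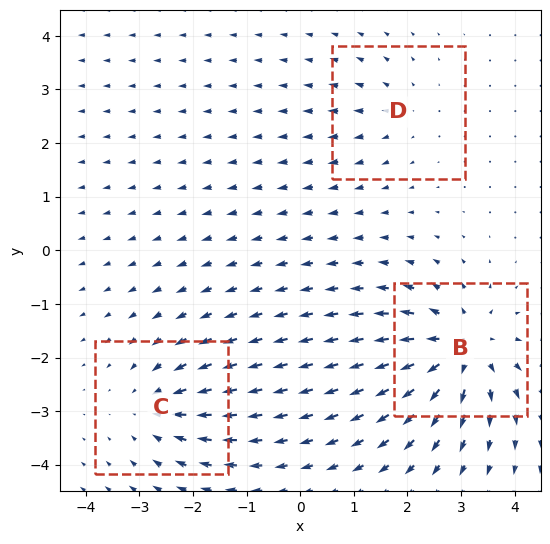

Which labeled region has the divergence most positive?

B

Divergence at each region's feature centre — B: about +6, C: about -3, D: about +2. Region B is most positive.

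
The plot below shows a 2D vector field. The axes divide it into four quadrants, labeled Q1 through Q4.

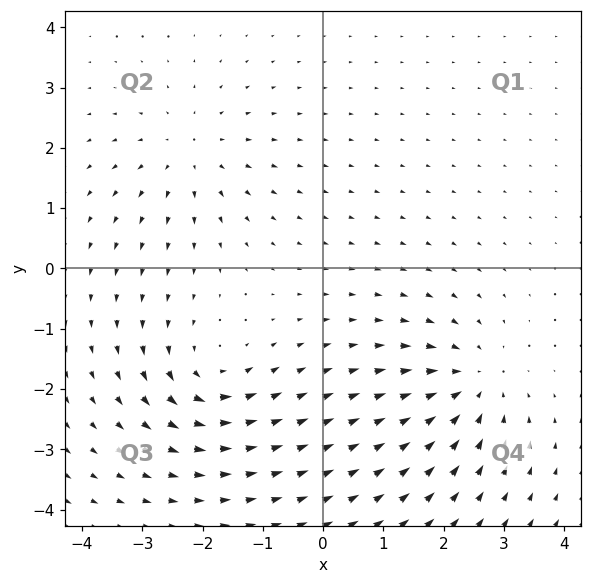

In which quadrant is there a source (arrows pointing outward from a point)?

The source sits at approximately (-2.2, 1.9), which lies in quadrant Q2. The divergence there is about +3, positive as expected for a source.

Q2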